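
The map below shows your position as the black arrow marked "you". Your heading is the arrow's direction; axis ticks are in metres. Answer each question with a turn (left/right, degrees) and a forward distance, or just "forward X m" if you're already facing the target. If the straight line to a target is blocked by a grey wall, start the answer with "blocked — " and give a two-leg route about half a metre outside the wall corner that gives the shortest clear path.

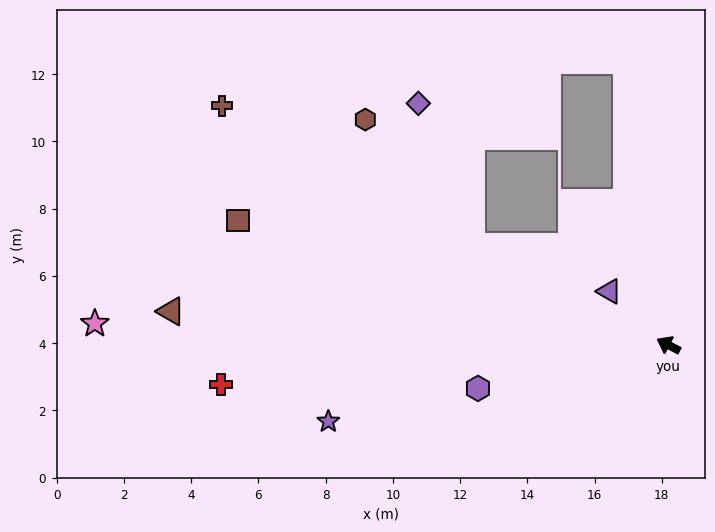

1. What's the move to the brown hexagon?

blocked — forward 6.6 m, then turn right 23°, forward 4.9 m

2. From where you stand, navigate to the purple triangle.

turn right 15°, forward 2.4 m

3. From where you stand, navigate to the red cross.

turn left 33°, forward 13.4 m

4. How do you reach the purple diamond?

blocked — forward 6.6 m, then turn right 42°, forward 4.5 m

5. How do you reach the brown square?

turn left 11°, forward 13.3 m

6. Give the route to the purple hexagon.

turn left 40°, forward 5.8 m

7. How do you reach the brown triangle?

turn left 24°, forward 14.8 m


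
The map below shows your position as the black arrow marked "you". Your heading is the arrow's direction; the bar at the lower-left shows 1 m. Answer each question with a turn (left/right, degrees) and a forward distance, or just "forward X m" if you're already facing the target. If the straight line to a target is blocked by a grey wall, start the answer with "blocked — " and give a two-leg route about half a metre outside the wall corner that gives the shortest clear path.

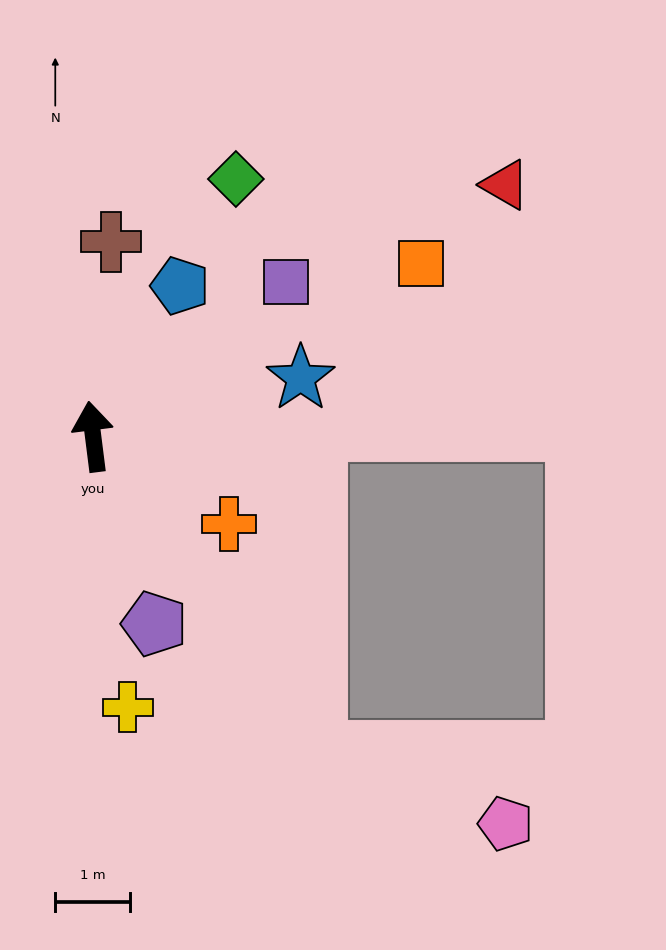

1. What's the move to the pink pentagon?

blocked — turn right 152°, forward 5.2 m, then turn left 34°, forward 2.7 m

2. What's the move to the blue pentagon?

turn right 37°, forward 2.3 m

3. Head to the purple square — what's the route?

turn right 58°, forward 3.3 m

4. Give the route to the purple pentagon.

turn right 169°, forward 2.6 m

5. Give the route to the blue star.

turn right 81°, forward 2.9 m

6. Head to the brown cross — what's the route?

turn right 12°, forward 2.6 m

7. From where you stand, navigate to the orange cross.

turn right 130°, forward 2.2 m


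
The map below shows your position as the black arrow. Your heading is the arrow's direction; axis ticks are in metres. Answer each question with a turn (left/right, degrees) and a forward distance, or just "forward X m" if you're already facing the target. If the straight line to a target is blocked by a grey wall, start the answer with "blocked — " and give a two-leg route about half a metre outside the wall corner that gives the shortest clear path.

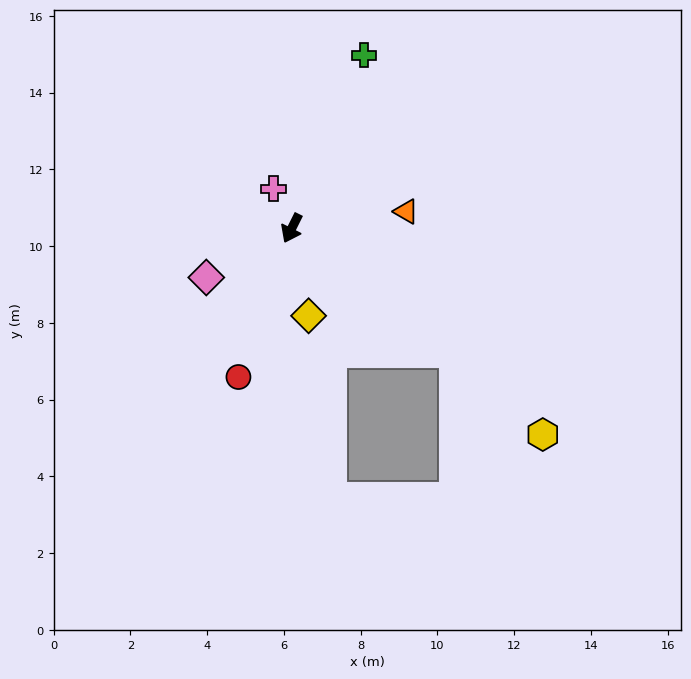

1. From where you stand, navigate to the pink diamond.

turn right 34°, forward 2.6 m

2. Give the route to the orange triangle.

turn left 125°, forward 3.0 m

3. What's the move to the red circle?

turn left 7°, forward 4.1 m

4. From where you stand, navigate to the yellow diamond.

turn left 37°, forward 2.3 m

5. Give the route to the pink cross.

turn right 129°, forward 1.1 m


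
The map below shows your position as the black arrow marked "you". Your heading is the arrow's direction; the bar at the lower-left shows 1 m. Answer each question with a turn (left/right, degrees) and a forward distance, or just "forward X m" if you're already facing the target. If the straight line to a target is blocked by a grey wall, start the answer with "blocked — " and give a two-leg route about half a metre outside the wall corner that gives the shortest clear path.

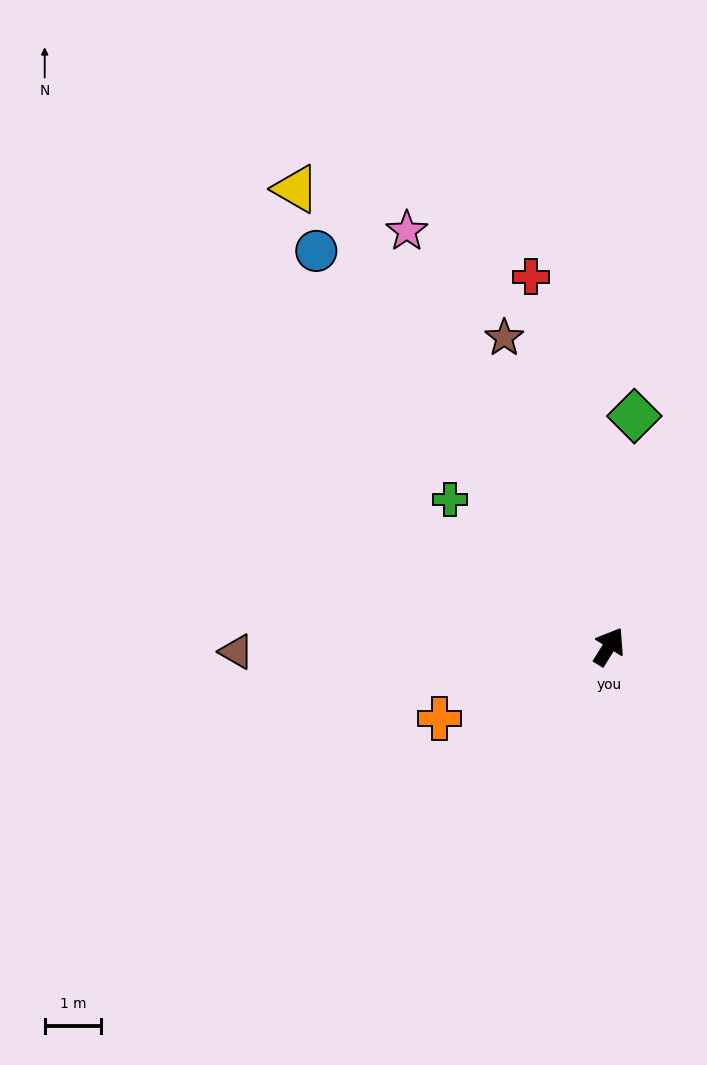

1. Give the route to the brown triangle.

turn left 123°, forward 6.6 m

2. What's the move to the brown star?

turn left 51°, forward 5.8 m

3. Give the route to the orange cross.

turn left 145°, forward 3.3 m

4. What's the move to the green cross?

turn left 79°, forward 3.9 m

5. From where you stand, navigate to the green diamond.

turn left 26°, forward 4.1 m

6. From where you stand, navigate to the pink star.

turn left 58°, forward 8.2 m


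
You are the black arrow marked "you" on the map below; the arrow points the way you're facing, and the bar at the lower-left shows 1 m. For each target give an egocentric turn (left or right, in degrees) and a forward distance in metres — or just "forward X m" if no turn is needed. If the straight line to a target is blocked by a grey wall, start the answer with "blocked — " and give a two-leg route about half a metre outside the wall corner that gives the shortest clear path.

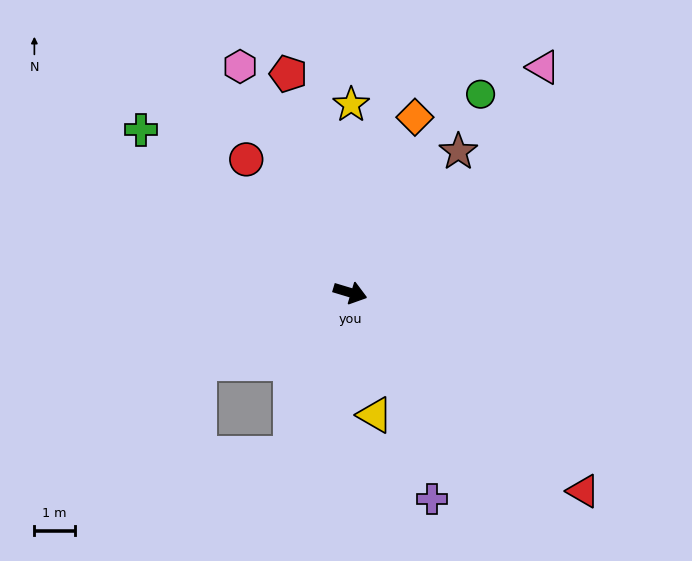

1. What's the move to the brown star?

turn left 69°, forward 4.4 m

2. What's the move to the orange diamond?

turn left 87°, forward 4.6 m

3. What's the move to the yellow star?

turn left 106°, forward 4.7 m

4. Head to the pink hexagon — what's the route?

turn left 133°, forward 6.2 m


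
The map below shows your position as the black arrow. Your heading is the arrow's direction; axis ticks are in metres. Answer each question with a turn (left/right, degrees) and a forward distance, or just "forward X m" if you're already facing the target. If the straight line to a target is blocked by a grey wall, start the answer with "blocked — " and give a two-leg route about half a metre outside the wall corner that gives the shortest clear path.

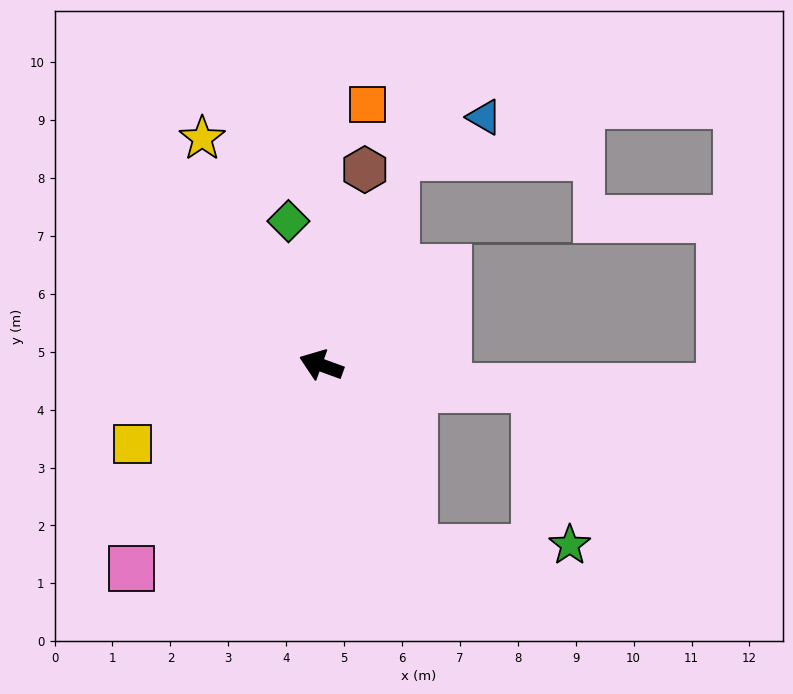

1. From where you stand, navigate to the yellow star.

turn right 42°, forward 4.4 m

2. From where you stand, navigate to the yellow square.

turn left 43°, forward 3.5 m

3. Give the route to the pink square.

turn left 67°, forward 4.8 m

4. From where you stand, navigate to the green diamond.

turn right 57°, forward 2.6 m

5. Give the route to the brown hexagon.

turn right 83°, forward 3.5 m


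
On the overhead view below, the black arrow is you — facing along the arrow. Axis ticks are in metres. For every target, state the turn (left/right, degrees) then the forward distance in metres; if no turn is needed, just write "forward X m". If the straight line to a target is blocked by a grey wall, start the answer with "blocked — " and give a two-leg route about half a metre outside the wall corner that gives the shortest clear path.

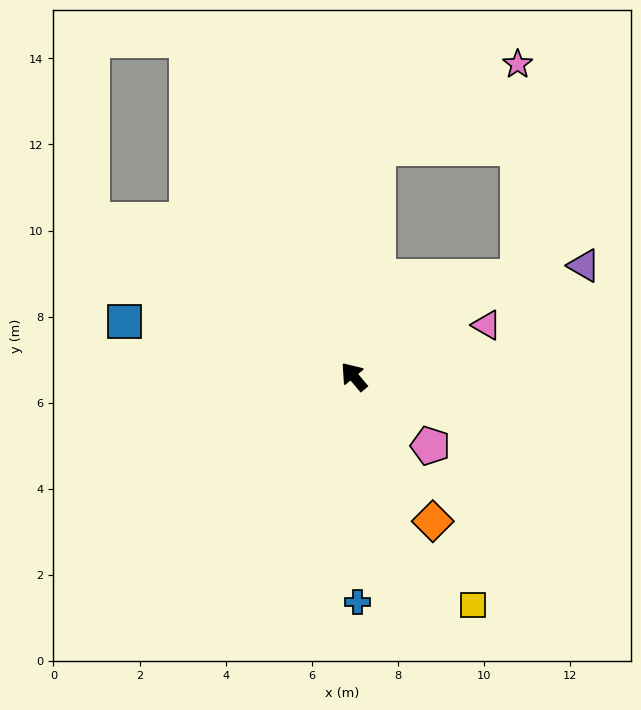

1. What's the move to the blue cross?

turn left 141°, forward 5.2 m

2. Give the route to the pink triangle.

turn right 109°, forward 3.3 m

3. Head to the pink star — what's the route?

blocked — turn right 46°, forward 5.3 m, then turn right 53°, forward 3.8 m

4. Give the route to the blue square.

turn left 36°, forward 5.5 m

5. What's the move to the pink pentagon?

turn right 172°, forward 2.4 m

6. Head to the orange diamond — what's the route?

turn left 169°, forward 3.8 m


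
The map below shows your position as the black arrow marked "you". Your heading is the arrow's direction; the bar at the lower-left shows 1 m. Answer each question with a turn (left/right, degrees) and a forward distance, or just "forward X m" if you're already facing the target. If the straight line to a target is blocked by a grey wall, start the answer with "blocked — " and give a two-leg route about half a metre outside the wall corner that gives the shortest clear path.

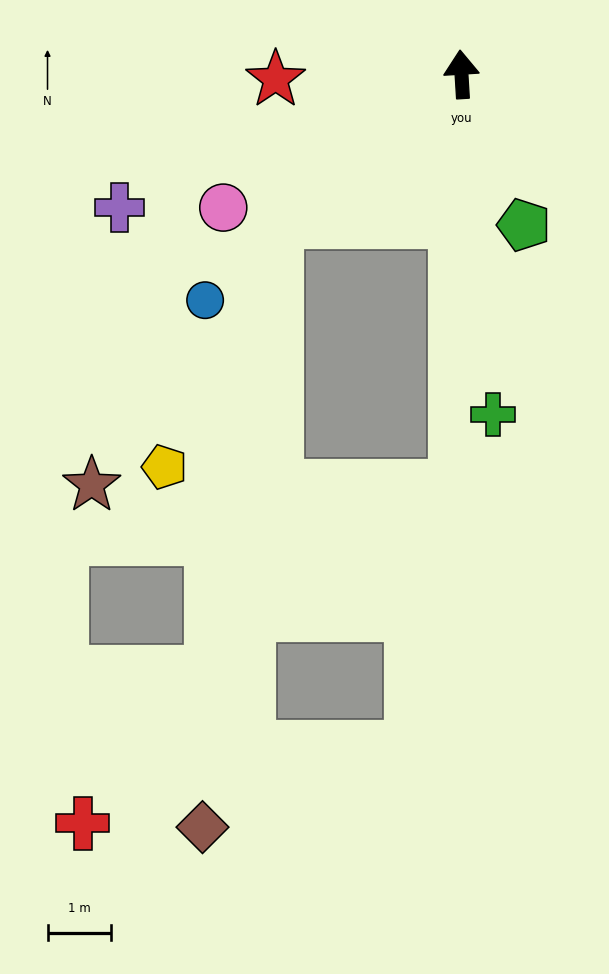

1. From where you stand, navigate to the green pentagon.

turn right 161°, forward 2.6 m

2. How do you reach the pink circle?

turn left 116°, forward 4.3 m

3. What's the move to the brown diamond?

blocked — turn left 125°, forward 3.7 m, then turn left 45°, forward 9.6 m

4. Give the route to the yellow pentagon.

blocked — turn left 125°, forward 3.7 m, then turn left 27°, forward 4.2 m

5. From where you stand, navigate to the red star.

turn left 88°, forward 2.9 m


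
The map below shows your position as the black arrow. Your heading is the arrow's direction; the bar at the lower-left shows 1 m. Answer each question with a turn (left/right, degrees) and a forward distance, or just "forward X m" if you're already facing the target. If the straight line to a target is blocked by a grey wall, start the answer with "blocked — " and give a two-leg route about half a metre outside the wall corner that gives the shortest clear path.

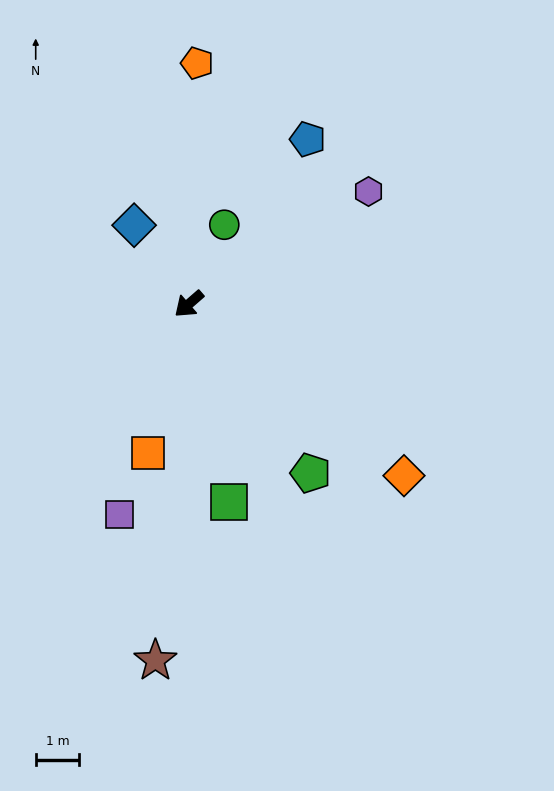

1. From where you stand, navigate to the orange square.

turn left 34°, forward 3.6 m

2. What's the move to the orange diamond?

turn left 100°, forward 6.4 m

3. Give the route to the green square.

turn left 60°, forward 4.7 m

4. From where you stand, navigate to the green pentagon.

turn left 85°, forward 4.8 m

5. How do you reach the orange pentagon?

turn right 133°, forward 5.6 m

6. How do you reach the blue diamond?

turn right 96°, forward 2.2 m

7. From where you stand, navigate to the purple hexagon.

turn left 171°, forward 4.9 m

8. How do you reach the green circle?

turn right 155°, forward 2.0 m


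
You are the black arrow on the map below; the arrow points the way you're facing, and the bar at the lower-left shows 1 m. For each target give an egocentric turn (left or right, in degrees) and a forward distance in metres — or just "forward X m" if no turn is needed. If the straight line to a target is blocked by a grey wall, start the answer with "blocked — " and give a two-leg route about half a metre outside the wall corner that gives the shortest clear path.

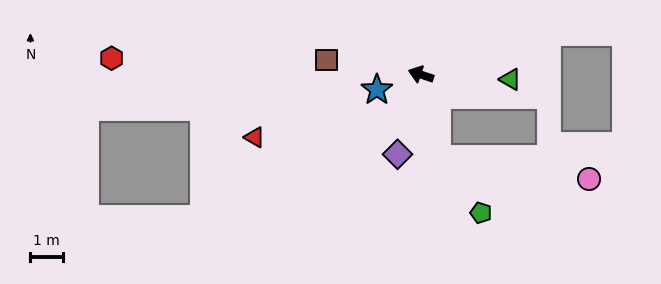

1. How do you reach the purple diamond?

turn left 92°, forward 2.6 m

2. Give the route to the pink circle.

blocked — turn left 120°, forward 2.7 m, then turn left 71°, forward 4.7 m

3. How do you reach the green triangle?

turn right 165°, forward 2.8 m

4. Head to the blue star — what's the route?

turn left 37°, forward 1.4 m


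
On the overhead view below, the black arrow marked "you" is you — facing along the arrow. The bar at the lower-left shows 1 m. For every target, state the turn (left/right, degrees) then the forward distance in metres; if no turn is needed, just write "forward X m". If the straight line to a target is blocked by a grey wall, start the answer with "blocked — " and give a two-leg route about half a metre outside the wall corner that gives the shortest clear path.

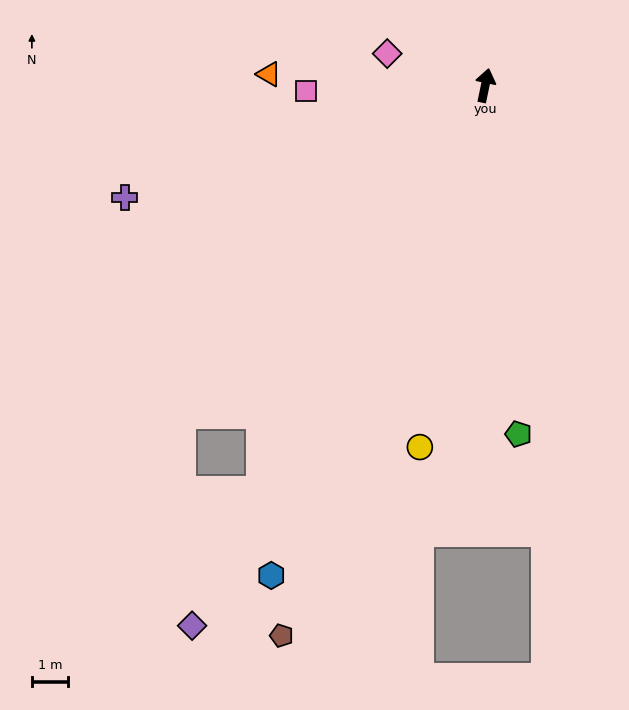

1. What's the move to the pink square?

turn left 103°, forward 5.0 m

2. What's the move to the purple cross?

turn left 119°, forward 10.5 m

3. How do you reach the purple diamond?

turn left 163°, forward 17.1 m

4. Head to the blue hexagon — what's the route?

turn left 168°, forward 14.8 m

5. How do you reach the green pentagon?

turn right 163°, forward 9.7 m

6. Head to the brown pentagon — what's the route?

turn left 171°, forward 16.3 m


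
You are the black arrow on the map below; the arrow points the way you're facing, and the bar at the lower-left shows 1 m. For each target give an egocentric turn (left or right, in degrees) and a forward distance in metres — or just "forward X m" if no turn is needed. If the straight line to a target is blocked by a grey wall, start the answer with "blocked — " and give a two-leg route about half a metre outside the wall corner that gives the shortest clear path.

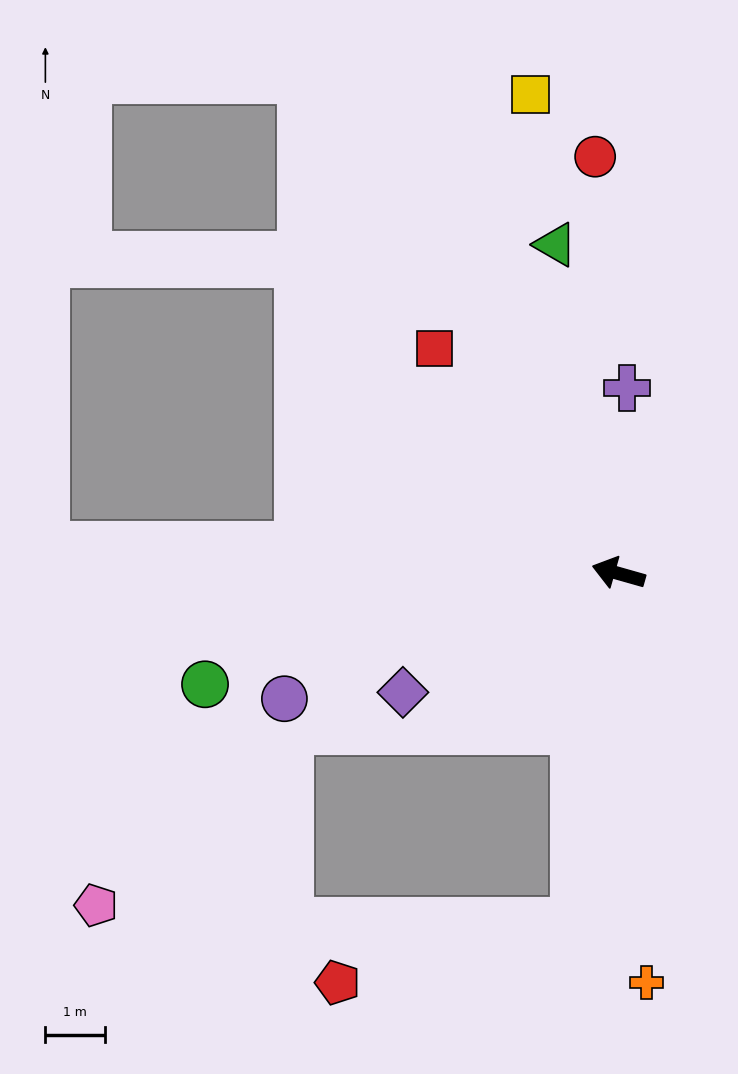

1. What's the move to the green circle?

turn left 31°, forward 7.2 m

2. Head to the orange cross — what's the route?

turn left 110°, forward 6.9 m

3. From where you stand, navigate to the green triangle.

turn right 63°, forward 5.7 m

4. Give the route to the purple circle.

turn left 36°, forward 6.0 m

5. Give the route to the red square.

turn right 35°, forward 4.9 m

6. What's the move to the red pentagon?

blocked — turn left 99°, forward 5.9 m, then turn right 69°, forward 4.1 m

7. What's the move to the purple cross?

turn right 77°, forward 3.1 m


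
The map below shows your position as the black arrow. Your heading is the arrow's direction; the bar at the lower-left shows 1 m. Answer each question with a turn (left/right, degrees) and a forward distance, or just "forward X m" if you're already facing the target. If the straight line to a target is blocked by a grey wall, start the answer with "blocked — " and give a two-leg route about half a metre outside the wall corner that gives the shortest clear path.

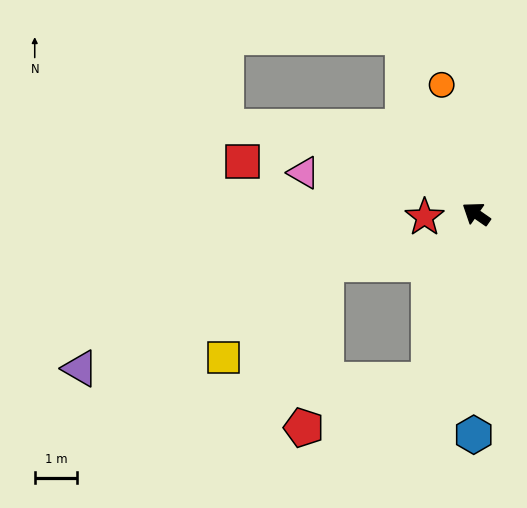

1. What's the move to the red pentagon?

blocked — turn left 109°, forward 4.1 m, then turn right 53°, forward 3.2 m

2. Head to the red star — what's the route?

turn left 38°, forward 1.2 m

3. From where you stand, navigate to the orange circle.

turn right 40°, forward 3.1 m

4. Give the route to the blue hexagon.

turn left 124°, forward 5.2 m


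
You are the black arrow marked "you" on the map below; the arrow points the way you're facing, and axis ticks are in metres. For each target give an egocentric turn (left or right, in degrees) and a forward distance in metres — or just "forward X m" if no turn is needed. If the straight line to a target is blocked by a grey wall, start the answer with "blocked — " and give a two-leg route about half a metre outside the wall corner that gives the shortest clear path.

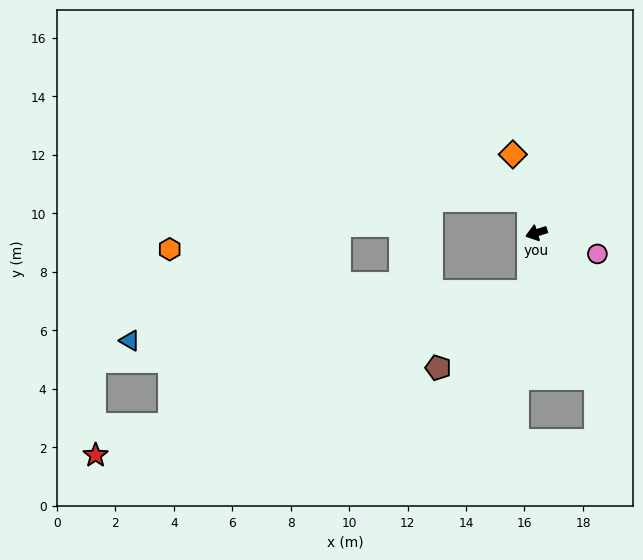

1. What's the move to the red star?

blocked — turn left 66°, forward 2.1 m, then turn right 63°, forward 15.8 m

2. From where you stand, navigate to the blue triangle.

blocked — turn left 66°, forward 2.1 m, then turn right 77°, forward 13.8 m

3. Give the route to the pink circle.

turn left 144°, forward 2.2 m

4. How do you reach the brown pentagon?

blocked — turn left 66°, forward 2.1 m, then turn right 44°, forward 4.0 m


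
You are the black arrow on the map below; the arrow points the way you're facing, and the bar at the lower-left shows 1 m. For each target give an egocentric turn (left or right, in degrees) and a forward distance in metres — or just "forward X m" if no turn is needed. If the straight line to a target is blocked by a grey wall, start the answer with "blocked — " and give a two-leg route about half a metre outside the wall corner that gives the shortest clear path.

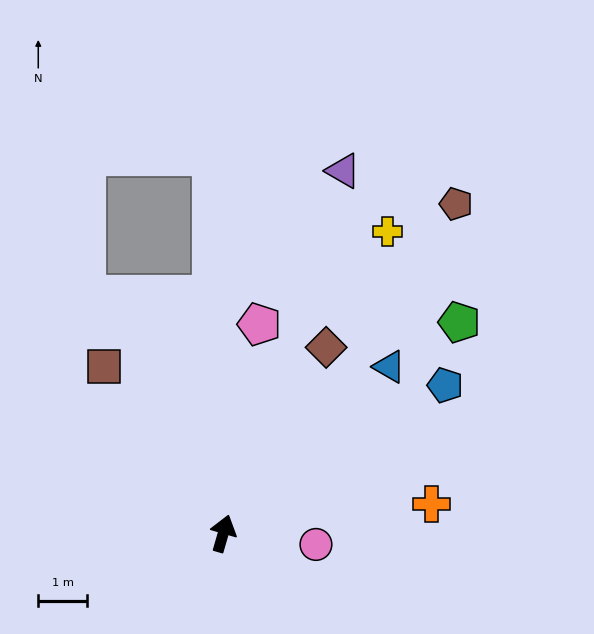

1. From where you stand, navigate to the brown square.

turn left 52°, forward 4.2 m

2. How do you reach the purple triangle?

turn right 2°, forward 7.9 m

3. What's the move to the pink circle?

turn right 81°, forward 1.9 m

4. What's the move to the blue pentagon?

turn right 40°, forward 5.5 m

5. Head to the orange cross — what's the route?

turn right 66°, forward 4.3 m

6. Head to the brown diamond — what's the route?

turn right 13°, forward 4.4 m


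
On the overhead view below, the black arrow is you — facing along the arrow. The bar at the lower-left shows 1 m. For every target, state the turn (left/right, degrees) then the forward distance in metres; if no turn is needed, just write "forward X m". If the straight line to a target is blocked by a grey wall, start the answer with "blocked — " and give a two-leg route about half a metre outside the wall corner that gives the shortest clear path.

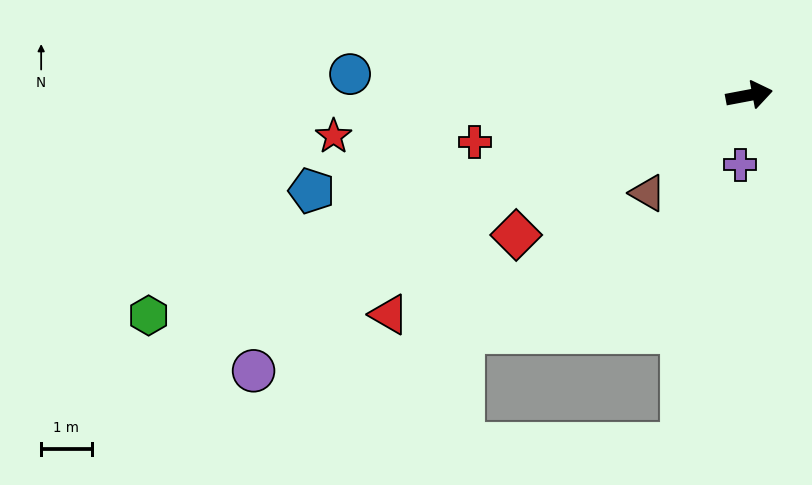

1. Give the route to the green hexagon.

turn right 171°, forward 12.7 m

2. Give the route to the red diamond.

turn right 160°, forward 5.4 m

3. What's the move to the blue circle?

turn left 166°, forward 7.9 m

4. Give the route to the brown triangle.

turn right 147°, forward 2.8 m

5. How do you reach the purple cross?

turn right 108°, forward 1.4 m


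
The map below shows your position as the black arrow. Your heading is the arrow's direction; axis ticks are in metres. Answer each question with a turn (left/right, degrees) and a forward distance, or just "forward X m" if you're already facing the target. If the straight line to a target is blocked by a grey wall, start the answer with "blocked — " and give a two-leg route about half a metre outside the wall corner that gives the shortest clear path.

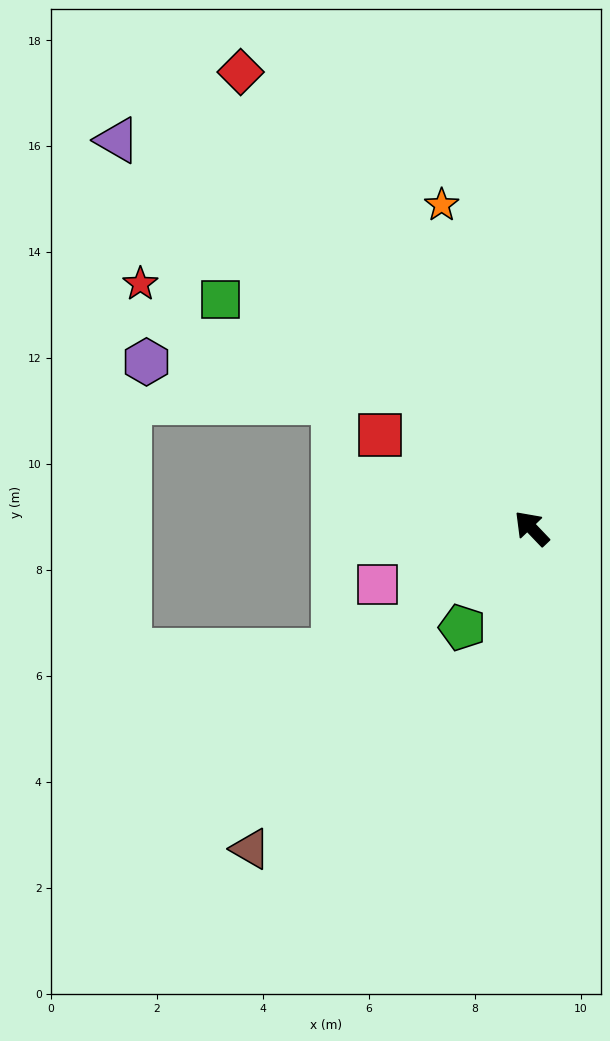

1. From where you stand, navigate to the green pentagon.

turn left 101°, forward 2.3 m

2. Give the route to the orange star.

turn right 28°, forward 6.3 m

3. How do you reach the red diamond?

turn right 11°, forward 10.2 m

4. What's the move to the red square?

turn left 15°, forward 3.4 m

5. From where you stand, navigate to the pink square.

turn left 66°, forward 3.1 m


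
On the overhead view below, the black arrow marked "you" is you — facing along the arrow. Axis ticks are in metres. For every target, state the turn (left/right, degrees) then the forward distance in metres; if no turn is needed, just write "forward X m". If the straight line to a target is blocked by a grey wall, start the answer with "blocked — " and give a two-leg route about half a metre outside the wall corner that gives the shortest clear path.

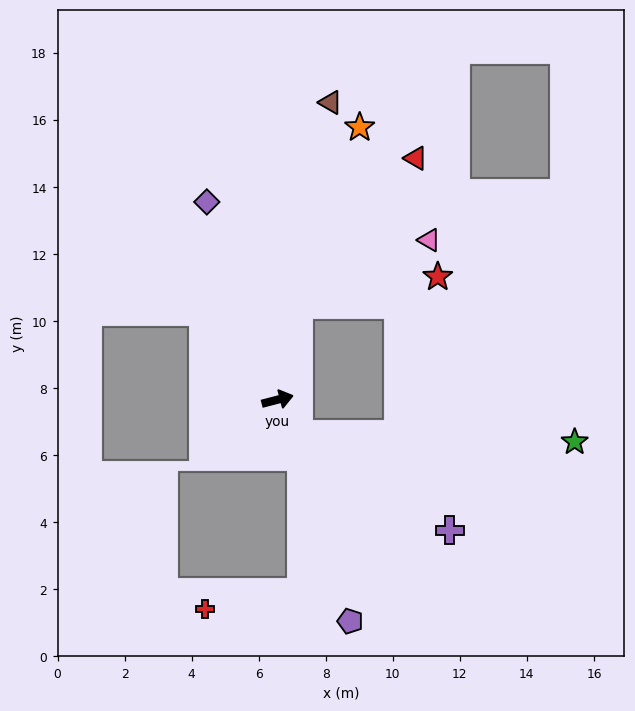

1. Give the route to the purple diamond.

turn left 95°, forward 6.3 m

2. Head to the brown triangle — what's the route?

turn left 65°, forward 9.0 m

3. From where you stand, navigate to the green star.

blocked — turn right 73°, forward 1.2 m, then turn left 57°, forward 8.2 m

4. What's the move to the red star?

blocked — turn left 63°, forward 2.9 m, then turn right 66°, forward 4.2 m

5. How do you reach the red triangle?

blocked — turn left 63°, forward 2.9 m, then turn right 26°, forward 5.6 m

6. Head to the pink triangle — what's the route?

blocked — turn left 63°, forward 2.9 m, then turn right 51°, forward 4.3 m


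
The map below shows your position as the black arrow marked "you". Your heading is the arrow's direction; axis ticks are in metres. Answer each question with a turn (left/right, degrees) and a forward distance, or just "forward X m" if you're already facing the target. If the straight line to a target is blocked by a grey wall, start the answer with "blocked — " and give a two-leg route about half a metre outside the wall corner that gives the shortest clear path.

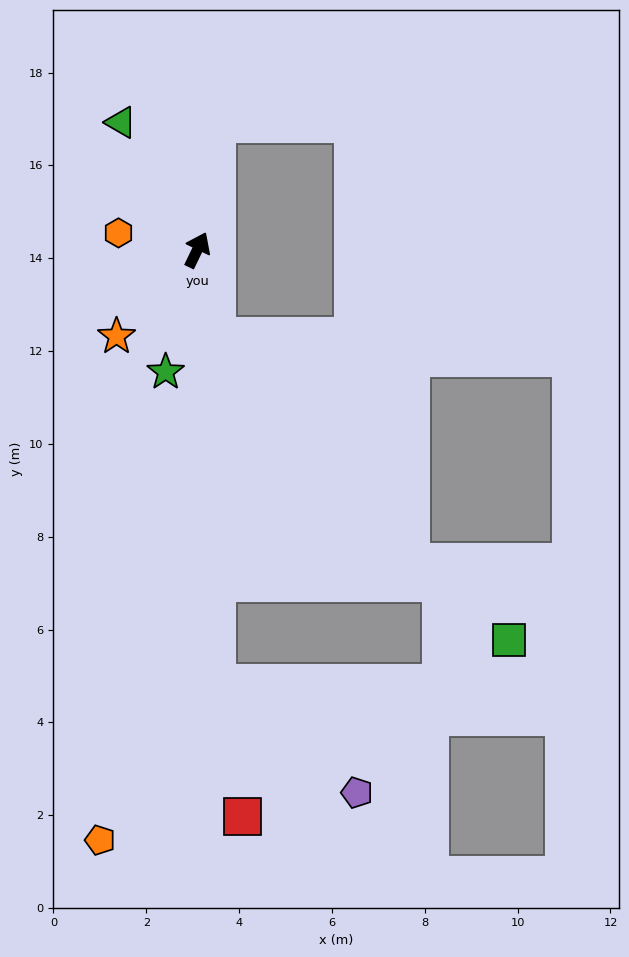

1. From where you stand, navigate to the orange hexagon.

turn left 104°, forward 1.7 m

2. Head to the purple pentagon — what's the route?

blocked — turn right 152°, forward 9.4 m, then turn left 50°, forward 3.8 m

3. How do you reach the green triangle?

turn left 57°, forward 3.2 m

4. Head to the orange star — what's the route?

turn left 163°, forward 2.5 m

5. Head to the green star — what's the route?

turn right 169°, forward 2.7 m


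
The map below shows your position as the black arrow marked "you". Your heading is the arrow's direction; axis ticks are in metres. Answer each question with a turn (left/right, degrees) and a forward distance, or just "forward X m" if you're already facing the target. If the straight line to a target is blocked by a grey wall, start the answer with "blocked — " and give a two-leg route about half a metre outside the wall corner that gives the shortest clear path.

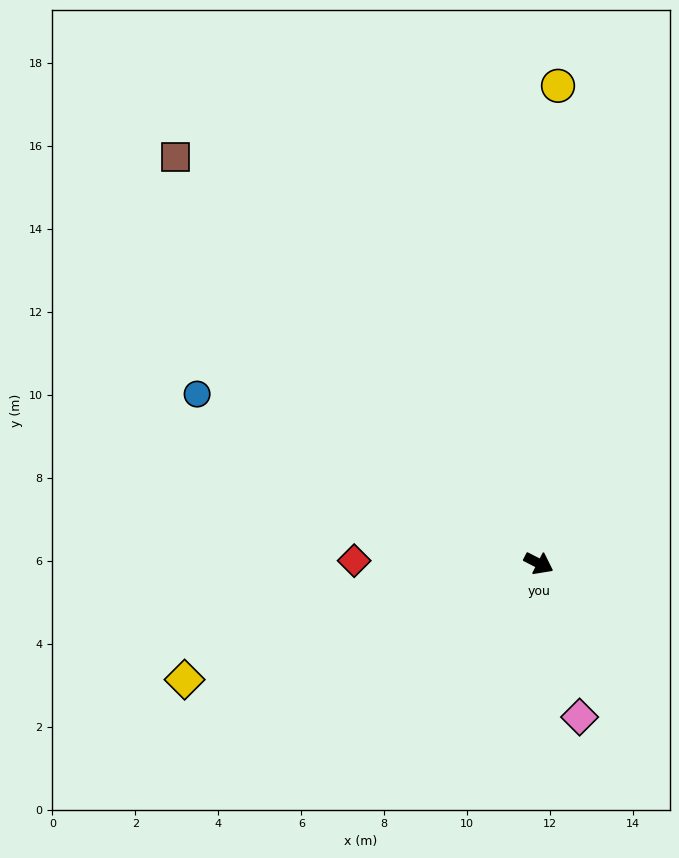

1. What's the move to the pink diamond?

turn right 48°, forward 3.8 m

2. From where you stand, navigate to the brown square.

turn left 159°, forward 13.1 m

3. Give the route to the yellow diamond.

turn right 135°, forward 9.0 m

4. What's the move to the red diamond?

turn right 154°, forward 4.5 m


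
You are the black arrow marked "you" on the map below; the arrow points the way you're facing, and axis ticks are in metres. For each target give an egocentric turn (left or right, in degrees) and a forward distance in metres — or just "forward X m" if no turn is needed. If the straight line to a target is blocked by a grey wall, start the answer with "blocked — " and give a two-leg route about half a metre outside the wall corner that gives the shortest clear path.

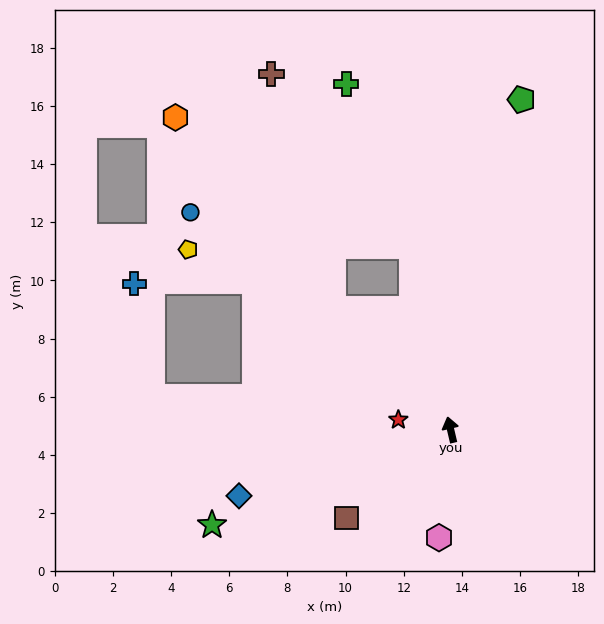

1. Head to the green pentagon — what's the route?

turn right 25°, forward 11.6 m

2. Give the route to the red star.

turn left 66°, forward 1.8 m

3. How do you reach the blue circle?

turn left 37°, forward 11.7 m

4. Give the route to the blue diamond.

turn left 94°, forward 7.6 m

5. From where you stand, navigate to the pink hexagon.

turn left 161°, forward 3.7 m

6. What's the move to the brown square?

turn left 117°, forward 4.7 m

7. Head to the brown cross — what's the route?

blocked — forward 6.4 m, then turn left 26°, forward 7.7 m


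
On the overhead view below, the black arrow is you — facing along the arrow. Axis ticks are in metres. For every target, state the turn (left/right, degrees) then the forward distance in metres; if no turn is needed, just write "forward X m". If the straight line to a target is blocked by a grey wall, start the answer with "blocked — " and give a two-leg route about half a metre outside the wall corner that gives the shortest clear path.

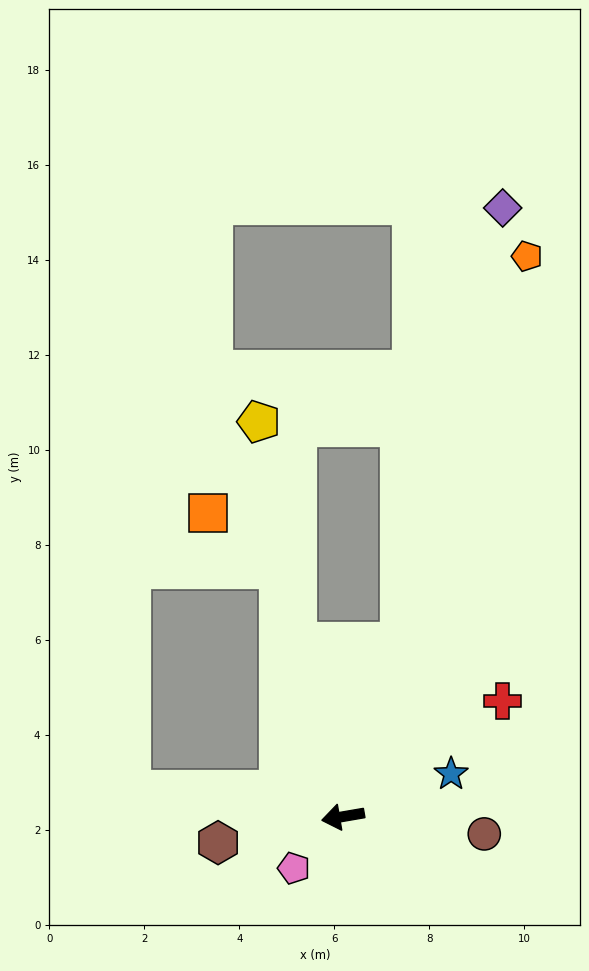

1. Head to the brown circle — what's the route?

turn left 163°, forward 3.0 m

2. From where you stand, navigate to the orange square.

blocked — turn right 85°, forward 5.4 m, then turn left 37°, forward 1.9 m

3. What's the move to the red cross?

turn right 154°, forward 4.1 m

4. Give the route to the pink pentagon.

turn left 37°, forward 1.5 m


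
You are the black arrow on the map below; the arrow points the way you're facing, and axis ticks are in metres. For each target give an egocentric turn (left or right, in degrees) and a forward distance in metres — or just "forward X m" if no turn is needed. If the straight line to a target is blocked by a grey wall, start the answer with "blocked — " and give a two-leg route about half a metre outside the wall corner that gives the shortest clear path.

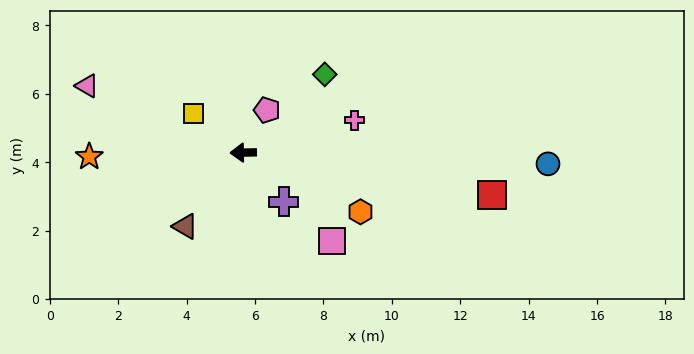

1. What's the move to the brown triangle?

turn left 51°, forward 2.7 m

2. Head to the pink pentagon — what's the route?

turn right 120°, forward 1.4 m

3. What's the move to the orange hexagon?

turn left 152°, forward 3.8 m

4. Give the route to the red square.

turn left 169°, forward 7.4 m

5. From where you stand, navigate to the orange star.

forward 4.5 m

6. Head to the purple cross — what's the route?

turn left 128°, forward 1.9 m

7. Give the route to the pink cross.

turn right 165°, forward 3.4 m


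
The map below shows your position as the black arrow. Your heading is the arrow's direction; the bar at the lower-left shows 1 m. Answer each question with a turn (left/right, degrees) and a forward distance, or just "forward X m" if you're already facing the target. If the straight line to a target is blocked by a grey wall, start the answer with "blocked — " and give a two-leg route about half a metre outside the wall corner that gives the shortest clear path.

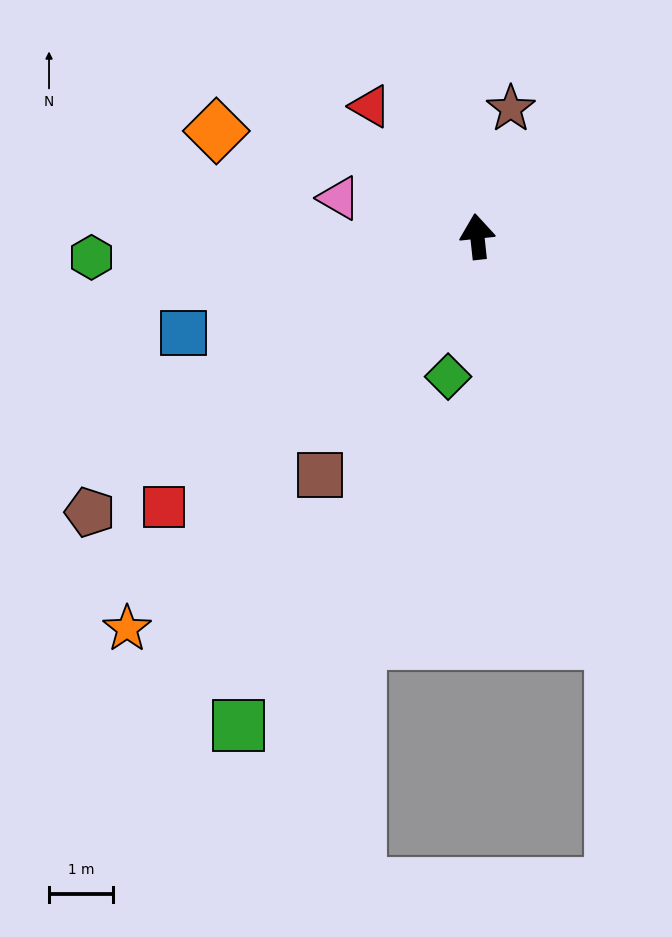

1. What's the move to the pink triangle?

turn left 68°, forward 2.3 m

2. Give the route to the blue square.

turn left 102°, forward 4.9 m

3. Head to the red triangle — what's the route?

turn left 33°, forward 2.7 m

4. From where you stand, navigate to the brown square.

turn left 140°, forward 4.5 m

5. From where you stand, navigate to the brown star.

turn right 21°, forward 2.1 m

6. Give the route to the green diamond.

turn left 162°, forward 2.3 m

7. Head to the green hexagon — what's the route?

turn left 87°, forward 6.1 m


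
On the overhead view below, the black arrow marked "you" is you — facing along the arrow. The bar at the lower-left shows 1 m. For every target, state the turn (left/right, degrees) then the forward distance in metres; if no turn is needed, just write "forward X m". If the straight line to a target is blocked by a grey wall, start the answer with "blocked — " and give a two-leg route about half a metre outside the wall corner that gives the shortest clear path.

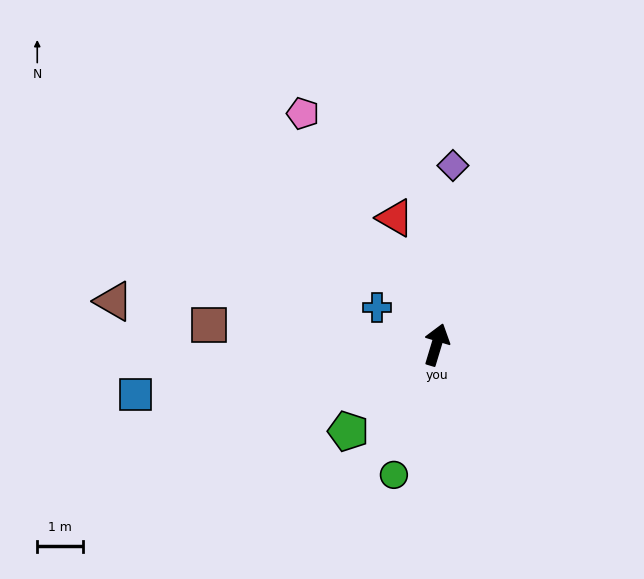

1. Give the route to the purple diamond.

turn left 12°, forward 3.9 m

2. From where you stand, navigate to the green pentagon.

turn left 151°, forward 2.7 m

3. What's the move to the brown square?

turn left 102°, forward 5.0 m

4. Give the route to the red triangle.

turn left 35°, forward 2.9 m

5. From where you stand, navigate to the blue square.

turn left 116°, forward 6.7 m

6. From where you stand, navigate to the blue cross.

turn left 75°, forward 1.5 m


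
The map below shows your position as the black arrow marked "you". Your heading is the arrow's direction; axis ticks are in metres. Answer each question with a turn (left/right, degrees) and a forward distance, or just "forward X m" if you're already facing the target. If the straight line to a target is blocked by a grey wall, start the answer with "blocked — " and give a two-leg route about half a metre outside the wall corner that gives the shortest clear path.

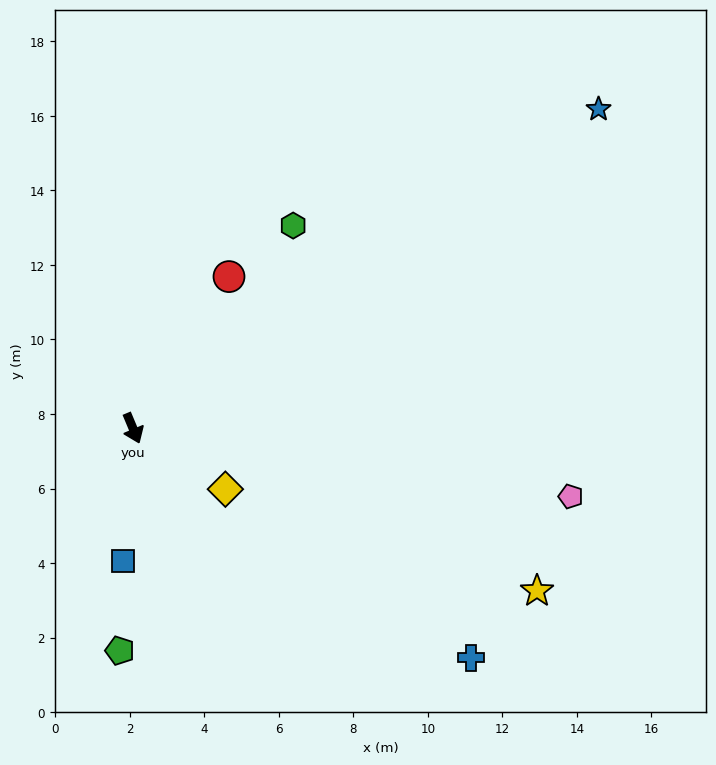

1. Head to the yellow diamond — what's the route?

turn left 34°, forward 3.0 m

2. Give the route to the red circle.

turn left 125°, forward 4.8 m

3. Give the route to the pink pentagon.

turn left 58°, forward 11.9 m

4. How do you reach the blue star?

turn left 102°, forward 15.2 m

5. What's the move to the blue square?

turn right 27°, forward 3.6 m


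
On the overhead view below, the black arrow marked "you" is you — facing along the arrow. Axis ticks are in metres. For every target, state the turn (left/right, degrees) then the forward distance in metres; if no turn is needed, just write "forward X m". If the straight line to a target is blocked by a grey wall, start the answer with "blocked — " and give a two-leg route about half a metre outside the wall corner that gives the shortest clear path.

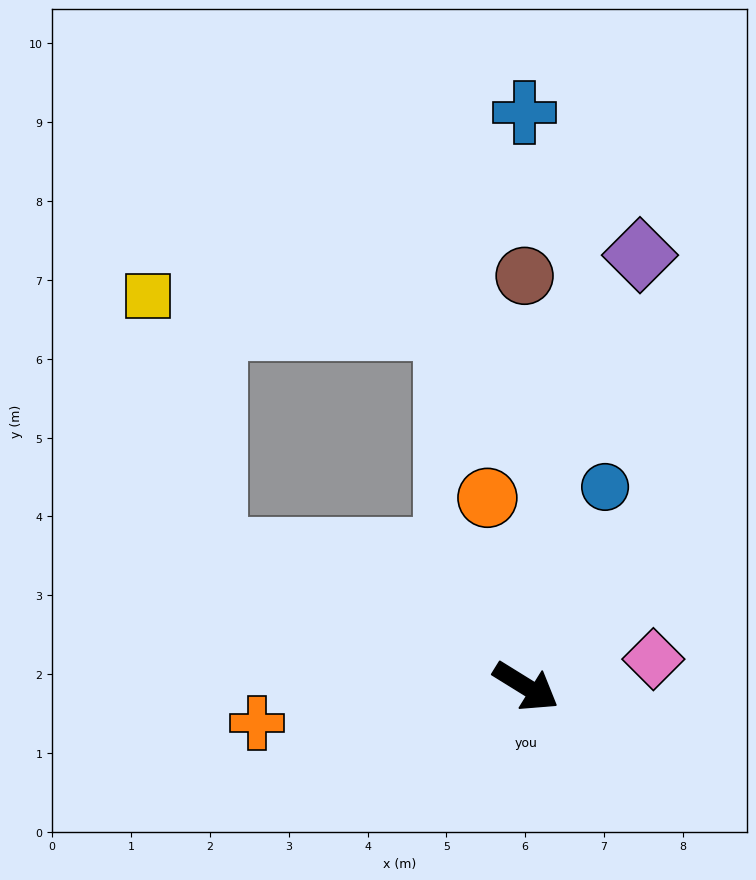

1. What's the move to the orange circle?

turn left 133°, forward 2.4 m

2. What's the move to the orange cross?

turn right 141°, forward 3.4 m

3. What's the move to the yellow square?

blocked — turn right 172°, forward 4.3 m, then turn right 52°, forward 3.3 m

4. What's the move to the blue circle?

turn left 100°, forward 2.7 m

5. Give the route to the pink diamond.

turn left 44°, forward 1.7 m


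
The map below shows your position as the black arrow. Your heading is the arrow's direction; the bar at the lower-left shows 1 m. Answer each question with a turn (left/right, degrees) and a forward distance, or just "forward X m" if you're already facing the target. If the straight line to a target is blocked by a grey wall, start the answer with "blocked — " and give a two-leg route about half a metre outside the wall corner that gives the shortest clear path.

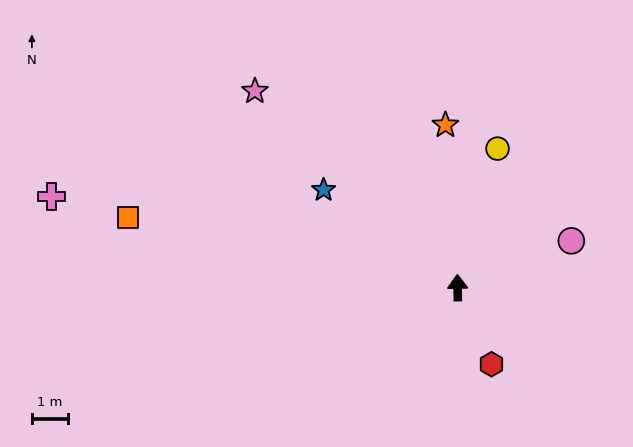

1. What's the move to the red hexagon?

turn right 157°, forward 2.4 m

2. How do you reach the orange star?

turn left 3°, forward 4.6 m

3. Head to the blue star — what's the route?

turn left 53°, forward 4.7 m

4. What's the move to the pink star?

turn left 45°, forward 7.9 m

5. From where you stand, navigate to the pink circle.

turn right 69°, forward 3.5 m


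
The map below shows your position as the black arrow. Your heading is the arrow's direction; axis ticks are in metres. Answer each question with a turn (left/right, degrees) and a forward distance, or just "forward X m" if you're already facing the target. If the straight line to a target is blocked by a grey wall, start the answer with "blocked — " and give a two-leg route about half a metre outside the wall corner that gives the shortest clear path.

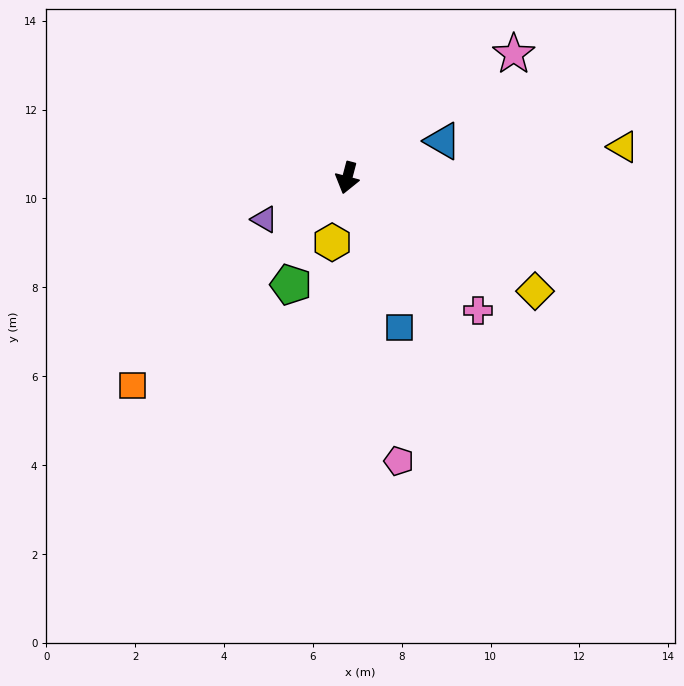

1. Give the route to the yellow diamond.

turn left 74°, forward 4.9 m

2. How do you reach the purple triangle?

turn right 49°, forward 2.1 m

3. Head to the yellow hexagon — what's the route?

forward 1.5 m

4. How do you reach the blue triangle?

turn left 126°, forward 2.3 m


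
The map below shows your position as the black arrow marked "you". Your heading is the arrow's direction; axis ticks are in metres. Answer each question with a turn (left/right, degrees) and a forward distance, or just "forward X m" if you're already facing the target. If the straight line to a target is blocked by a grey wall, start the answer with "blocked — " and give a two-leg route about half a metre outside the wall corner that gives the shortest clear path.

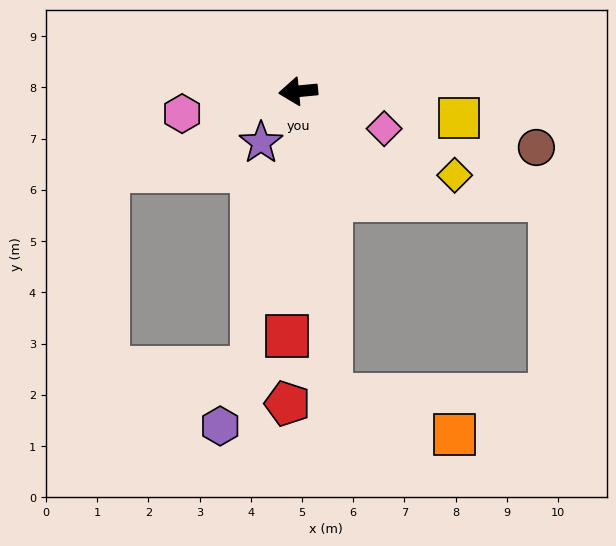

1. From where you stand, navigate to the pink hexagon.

turn left 5°, forward 2.3 m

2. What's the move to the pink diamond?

turn left 151°, forward 1.8 m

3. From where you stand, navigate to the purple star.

turn left 49°, forward 1.2 m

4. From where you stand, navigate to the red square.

turn left 82°, forward 4.8 m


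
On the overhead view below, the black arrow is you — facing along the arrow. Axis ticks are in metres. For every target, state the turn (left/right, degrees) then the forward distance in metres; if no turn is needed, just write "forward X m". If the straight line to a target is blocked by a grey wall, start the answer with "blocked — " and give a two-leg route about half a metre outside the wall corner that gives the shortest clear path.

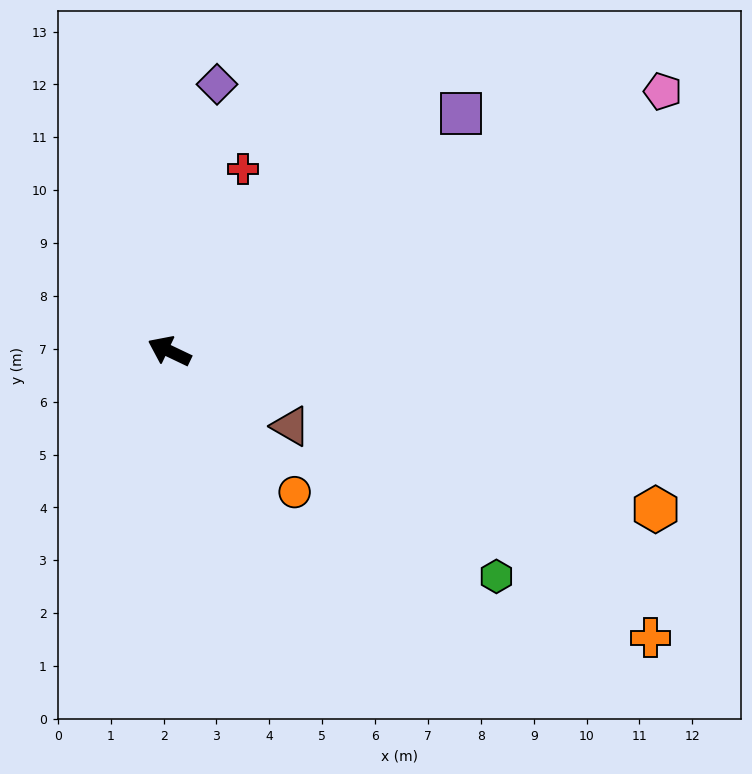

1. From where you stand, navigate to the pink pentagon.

turn right 127°, forward 10.5 m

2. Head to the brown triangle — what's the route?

turn left 174°, forward 2.7 m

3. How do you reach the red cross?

turn right 86°, forward 3.7 m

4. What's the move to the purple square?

turn right 115°, forward 7.1 m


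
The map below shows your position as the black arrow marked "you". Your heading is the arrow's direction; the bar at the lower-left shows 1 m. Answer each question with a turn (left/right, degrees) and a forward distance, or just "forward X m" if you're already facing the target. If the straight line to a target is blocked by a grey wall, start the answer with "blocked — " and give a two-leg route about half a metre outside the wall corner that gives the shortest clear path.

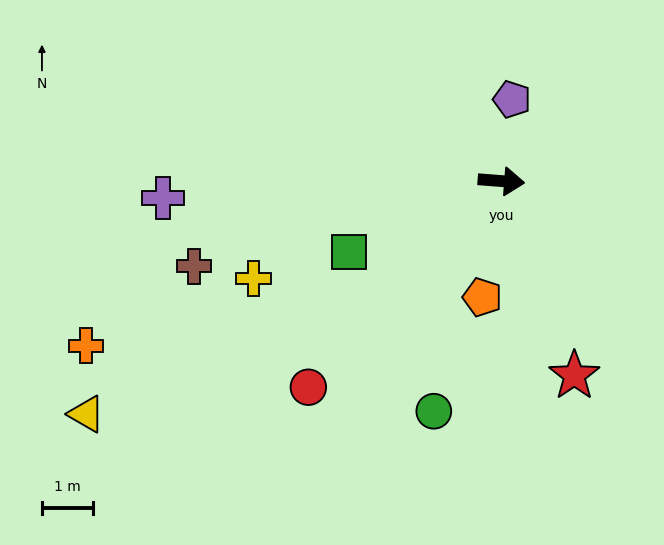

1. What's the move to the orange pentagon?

turn right 95°, forward 2.3 m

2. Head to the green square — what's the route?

turn right 151°, forward 3.3 m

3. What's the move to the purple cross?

turn right 173°, forward 6.6 m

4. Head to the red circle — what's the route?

turn right 129°, forward 5.5 m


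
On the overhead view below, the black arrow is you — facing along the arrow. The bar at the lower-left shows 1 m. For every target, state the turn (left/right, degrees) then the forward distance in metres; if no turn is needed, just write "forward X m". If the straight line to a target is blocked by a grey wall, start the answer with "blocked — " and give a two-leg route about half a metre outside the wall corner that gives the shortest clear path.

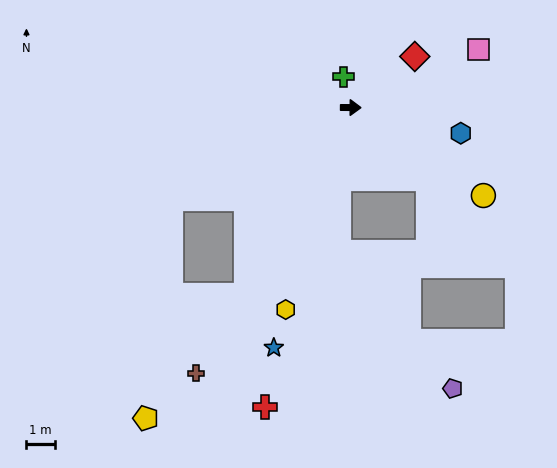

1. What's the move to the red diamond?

turn left 39°, forward 2.9 m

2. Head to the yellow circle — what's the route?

turn right 33°, forward 5.6 m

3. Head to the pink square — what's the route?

turn left 25°, forward 4.9 m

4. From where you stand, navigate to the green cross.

turn left 104°, forward 1.1 m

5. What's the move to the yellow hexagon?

turn right 107°, forward 7.4 m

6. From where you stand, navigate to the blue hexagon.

turn right 13°, forward 4.0 m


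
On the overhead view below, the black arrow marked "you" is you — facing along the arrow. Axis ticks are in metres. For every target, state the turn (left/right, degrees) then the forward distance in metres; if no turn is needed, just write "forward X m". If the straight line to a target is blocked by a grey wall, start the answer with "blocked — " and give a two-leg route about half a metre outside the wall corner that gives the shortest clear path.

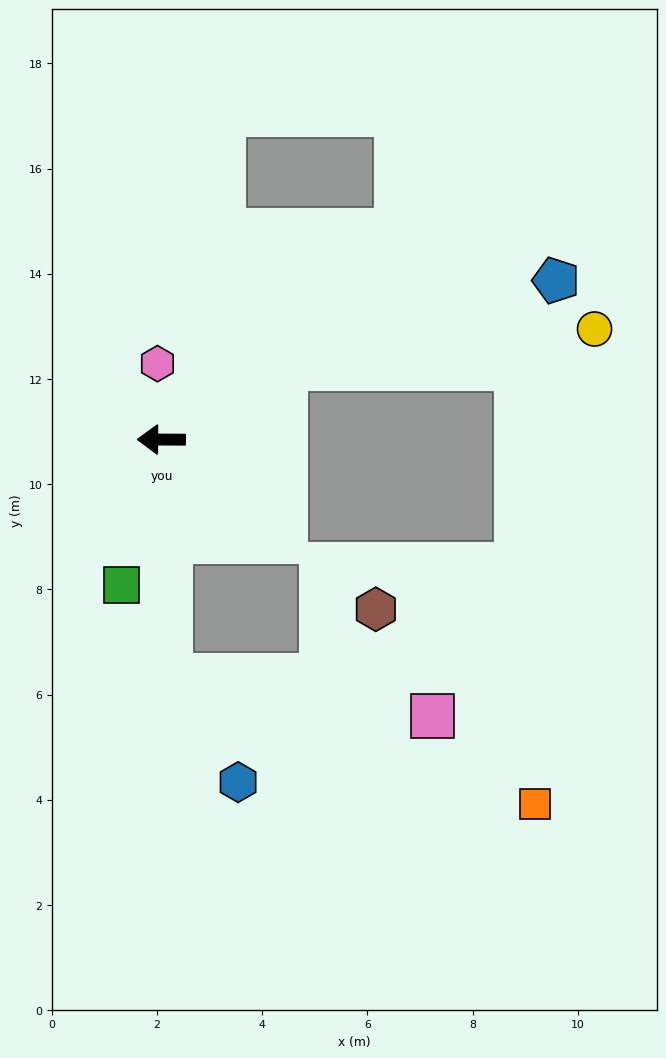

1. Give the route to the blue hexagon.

blocked — turn left 93°, forward 4.5 m, then turn left 30°, forward 2.4 m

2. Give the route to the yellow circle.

blocked — turn right 150°, forward 2.7 m, then turn right 23°, forward 5.9 m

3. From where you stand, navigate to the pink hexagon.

turn right 87°, forward 1.4 m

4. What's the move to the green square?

turn left 75°, forward 2.9 m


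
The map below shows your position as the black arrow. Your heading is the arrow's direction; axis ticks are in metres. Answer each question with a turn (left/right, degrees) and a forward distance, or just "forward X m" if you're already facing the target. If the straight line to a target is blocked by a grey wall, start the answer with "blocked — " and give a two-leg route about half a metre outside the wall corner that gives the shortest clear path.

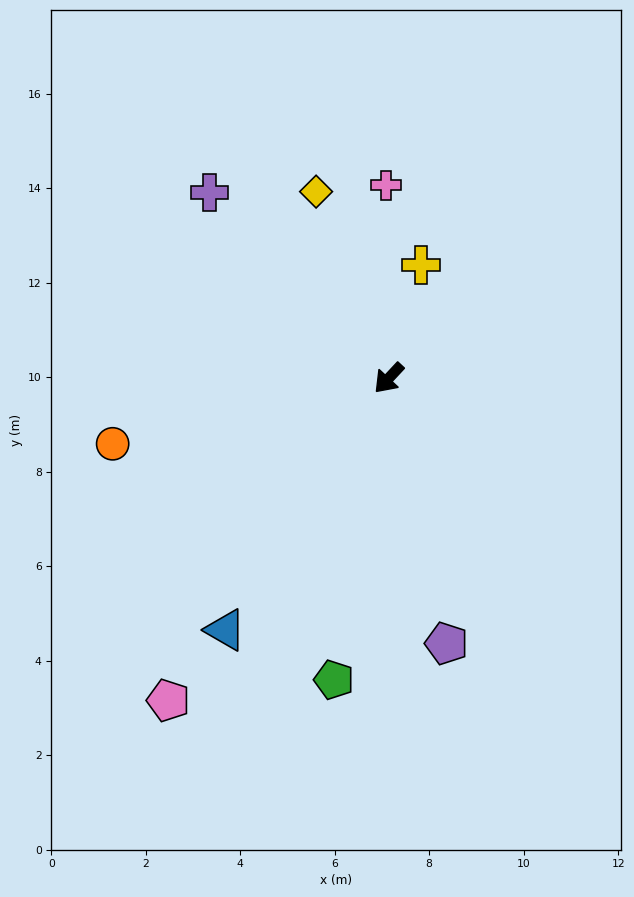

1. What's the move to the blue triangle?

turn left 10°, forward 6.4 m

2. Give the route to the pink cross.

turn right 136°, forward 4.1 m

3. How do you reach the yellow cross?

turn right 153°, forward 2.5 m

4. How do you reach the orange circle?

turn right 34°, forward 6.0 m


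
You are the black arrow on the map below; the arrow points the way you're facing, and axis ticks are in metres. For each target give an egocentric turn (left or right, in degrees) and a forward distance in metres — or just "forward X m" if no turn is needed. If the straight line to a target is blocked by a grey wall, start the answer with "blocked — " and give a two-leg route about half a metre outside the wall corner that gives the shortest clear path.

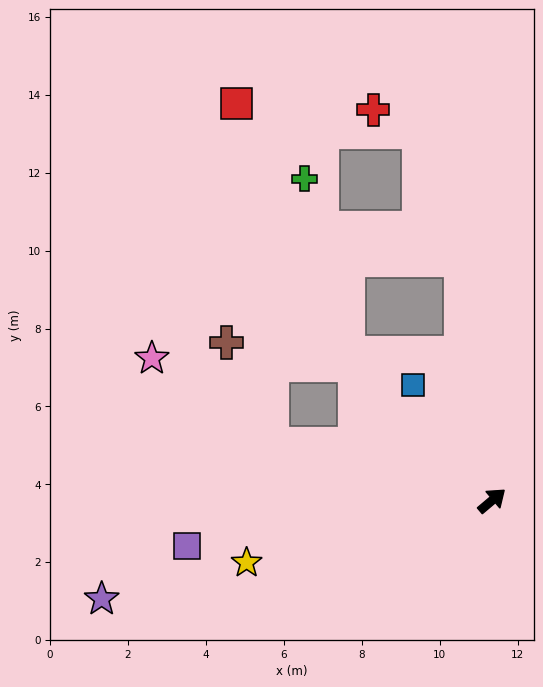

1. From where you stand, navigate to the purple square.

turn left 148°, forward 7.9 m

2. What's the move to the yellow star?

turn left 154°, forward 6.5 m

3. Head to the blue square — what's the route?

turn left 84°, forward 3.6 m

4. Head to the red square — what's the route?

blocked — turn left 94°, forward 5.3 m, then turn right 20°, forward 7.0 m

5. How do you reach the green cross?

blocked — turn left 94°, forward 5.3 m, then turn right 30°, forward 4.6 m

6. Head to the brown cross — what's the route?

blocked — turn left 95°, forward 5.0 m, then turn left 34°, forward 3.3 m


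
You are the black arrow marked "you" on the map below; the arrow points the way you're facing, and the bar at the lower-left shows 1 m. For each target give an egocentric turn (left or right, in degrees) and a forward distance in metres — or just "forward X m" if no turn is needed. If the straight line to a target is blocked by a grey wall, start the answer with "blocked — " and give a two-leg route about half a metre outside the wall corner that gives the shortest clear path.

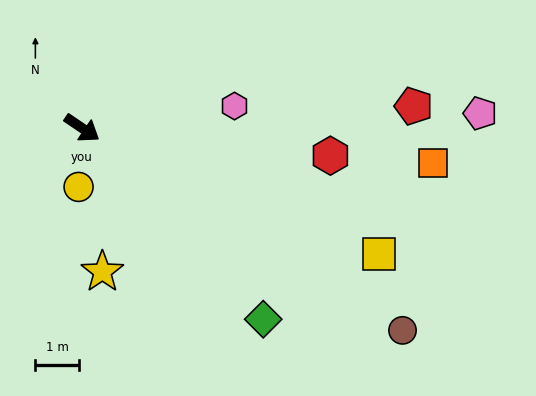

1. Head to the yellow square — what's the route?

turn left 11°, forward 7.5 m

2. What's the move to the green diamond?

turn right 12°, forward 6.1 m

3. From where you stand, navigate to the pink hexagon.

turn left 42°, forward 3.6 m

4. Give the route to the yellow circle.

turn right 59°, forward 1.4 m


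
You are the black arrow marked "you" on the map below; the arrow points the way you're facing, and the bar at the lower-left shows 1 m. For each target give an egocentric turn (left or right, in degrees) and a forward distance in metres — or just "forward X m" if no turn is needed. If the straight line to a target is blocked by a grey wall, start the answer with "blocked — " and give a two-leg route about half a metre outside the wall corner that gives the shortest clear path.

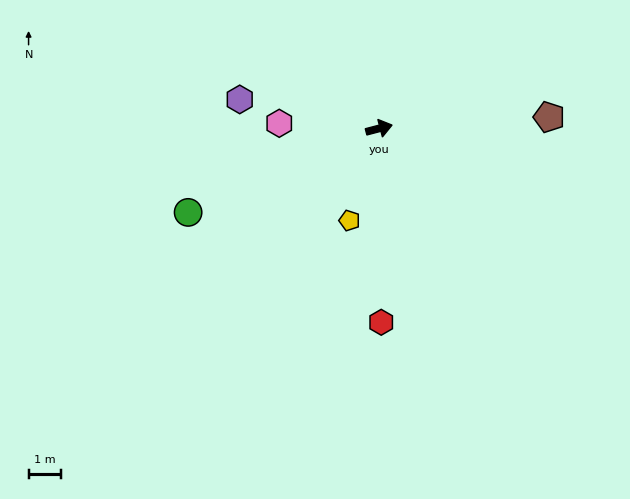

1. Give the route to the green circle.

turn right 171°, forward 6.4 m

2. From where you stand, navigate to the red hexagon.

turn right 104°, forward 5.9 m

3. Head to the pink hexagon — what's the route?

turn left 162°, forward 3.1 m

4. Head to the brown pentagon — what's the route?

turn right 11°, forward 5.2 m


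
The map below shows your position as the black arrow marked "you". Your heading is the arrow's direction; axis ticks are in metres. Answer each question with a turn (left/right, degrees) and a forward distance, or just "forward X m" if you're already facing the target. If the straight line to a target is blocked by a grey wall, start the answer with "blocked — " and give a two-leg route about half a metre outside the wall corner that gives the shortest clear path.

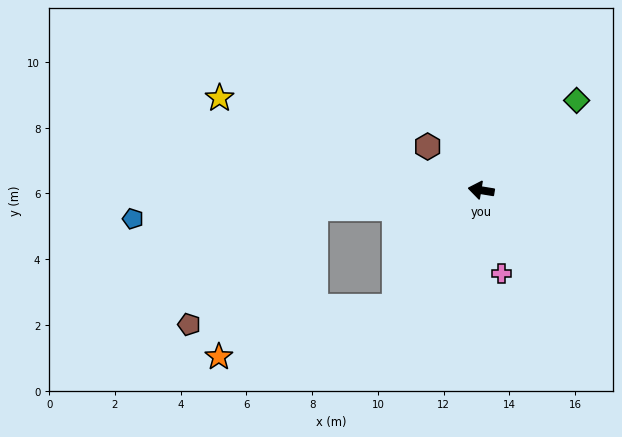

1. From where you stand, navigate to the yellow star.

turn right 10°, forward 8.4 m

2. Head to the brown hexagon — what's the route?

turn right 30°, forward 2.1 m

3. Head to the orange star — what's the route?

blocked — turn left 63°, forward 4.4 m, then turn right 38°, forward 5.6 m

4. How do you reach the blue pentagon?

turn left 14°, forward 10.6 m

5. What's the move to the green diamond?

turn right 127°, forward 4.0 m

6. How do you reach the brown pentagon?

blocked — turn left 15°, forward 5.1 m, then turn left 37°, forward 5.2 m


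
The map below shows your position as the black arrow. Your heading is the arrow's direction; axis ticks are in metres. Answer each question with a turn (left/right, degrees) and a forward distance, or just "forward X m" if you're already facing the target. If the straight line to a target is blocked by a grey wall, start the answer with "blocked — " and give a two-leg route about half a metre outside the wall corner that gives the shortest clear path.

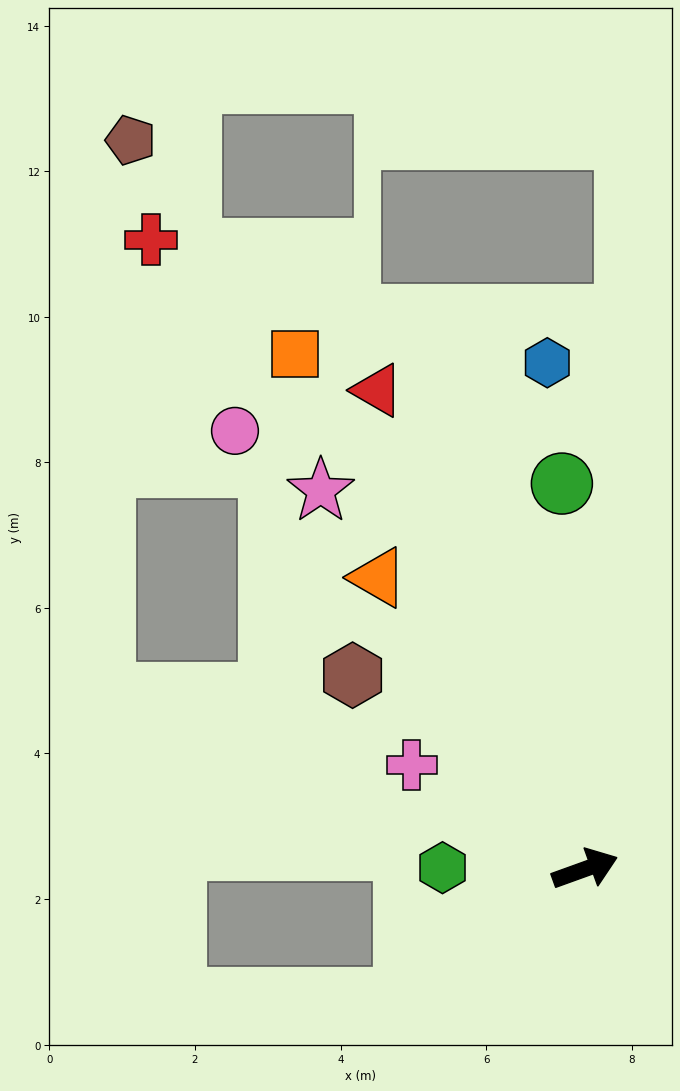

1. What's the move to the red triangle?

turn left 94°, forward 7.2 m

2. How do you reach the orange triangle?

turn left 106°, forward 4.9 m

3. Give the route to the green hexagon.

turn left 160°, forward 2.0 m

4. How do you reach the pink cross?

turn left 129°, forward 2.8 m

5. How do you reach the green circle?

turn left 74°, forward 5.3 m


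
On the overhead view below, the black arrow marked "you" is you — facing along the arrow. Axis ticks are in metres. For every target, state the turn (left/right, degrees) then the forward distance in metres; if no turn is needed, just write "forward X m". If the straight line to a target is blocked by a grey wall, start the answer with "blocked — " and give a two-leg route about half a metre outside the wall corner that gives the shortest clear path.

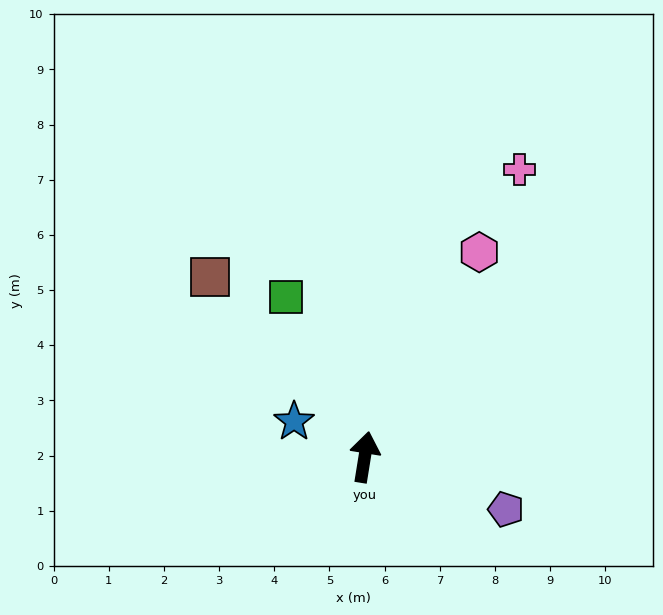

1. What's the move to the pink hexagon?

turn right 20°, forward 4.3 m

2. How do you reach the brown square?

turn left 50°, forward 4.3 m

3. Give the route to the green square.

turn left 35°, forward 3.2 m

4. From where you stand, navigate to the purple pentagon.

turn right 101°, forward 2.7 m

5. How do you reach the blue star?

turn left 72°, forward 1.4 m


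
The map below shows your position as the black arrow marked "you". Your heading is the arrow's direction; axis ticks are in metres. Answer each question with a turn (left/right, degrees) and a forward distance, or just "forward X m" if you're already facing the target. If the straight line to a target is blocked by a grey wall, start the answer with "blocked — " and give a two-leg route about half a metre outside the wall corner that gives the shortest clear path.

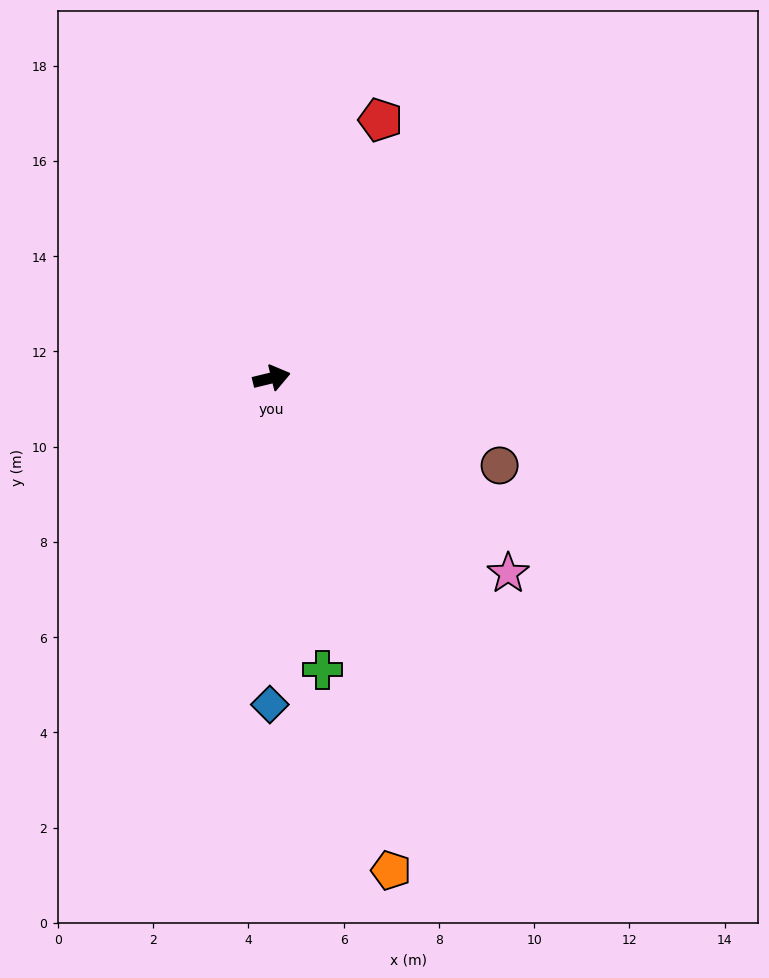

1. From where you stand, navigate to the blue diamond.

turn right 104°, forward 6.9 m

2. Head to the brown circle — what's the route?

turn right 35°, forward 5.1 m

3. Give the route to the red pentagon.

turn left 53°, forward 5.9 m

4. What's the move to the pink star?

turn right 53°, forward 6.4 m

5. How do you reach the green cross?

turn right 94°, forward 6.2 m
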